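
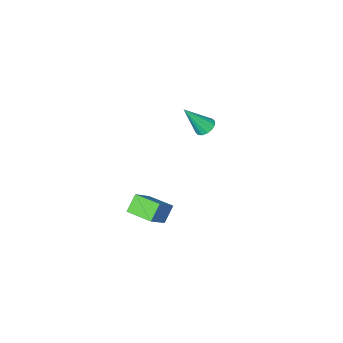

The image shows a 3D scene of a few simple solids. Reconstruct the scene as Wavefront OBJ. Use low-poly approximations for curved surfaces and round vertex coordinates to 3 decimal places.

v 2.667 0.722 -3.511
v 3.951 1.279 -2.225
v 2.074 2.197 -3.557
v 3.357 2.754 -2.272
v 3.443 1.006 -4.408
v 4.726 1.563 -3.123
v 2.849 2.481 -4.455
v 4.133 3.038 -3.169
v -4.163 -3.409 -3.674
v -3.633 -3.635 -4.104
v -3.037 -4.051 -1.946
v -3.549 -3.28 -4.027
v -3.63 -2.96 -3.854
v -3.854 -2.76 -3.634
v -4.161 -2.734 -3.424
v -4.469 -2.888 -3.281
v -4.694 -3.183 -3.243
v -4.778 -3.537 -3.321
v -4.697 -3.858 -3.493
v -4.472 -4.058 -3.713
v -4.166 -4.084 -3.923
v -3.858 -3.929 -4.066
f 2 4 1
f 5 2 1
f 1 4 3
f 3 5 1
f 2 8 4
f 6 2 5
f 6 8 2
f 4 8 3
f 7 5 3
f 3 8 7
f 7 6 5
f 8 6 7
f 10 9 12
f 10 12 11
f 12 9 13
f 12 13 11
f 13 9 14
f 13 14 11
f 14 9 15
f 14 15 11
f 15 9 16
f 15 16 11
f 16 9 17
f 16 17 11
f 17 9 18
f 17 18 11
f 18 9 19
f 18 19 11
f 19 9 20
f 19 20 11
f 20 9 21
f 20 21 11
f 21 9 22
f 21 22 11
f 22 9 10
f 22 10 11



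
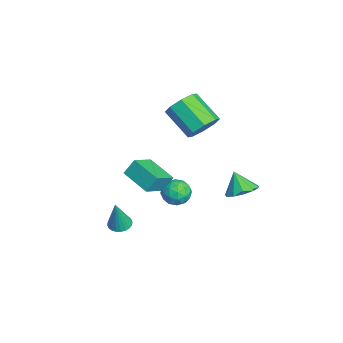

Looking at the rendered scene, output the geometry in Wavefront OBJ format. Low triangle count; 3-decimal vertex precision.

v 2.768 -2.47 -1.584
v 3.202 -2.03 -1.624
v 3.172 -2.71 0.164
v 3.008 -1.899 -1.561
v 2.778 -1.856 -1.502
v 2.546 -1.906 -1.455
v 2.348 -2.041 -1.428
v 2.213 -2.243 -1.424
v 2.163 -2.478 -1.445
v 2.205 -2.713 -1.487
v 2.333 -2.91 -1.544
v 2.527 -3.041 -1.606
v 2.757 -3.085 -1.666
v 2.989 -3.035 -1.713
v 3.187 -2.899 -1.74
v 3.322 -2.698 -1.743
v 3.372 -2.462 -1.723
v 3.33 -2.227 -1.681
v 1.787 -1.372 1.43
v 1.68 -0.835 2.255
v 3.072 -0.397 0.962
v 2.965 0.14 1.787
v 2.695 -2.24 2.113
v 2.588 -1.703 2.938
v 3.98 -1.265 1.645
v 3.873 -0.728 2.47
v -2.435 2.274 1.474
v -1.732 2.217 2.196
v -3.001 1.168 3.349
v -3.705 1.226 2.626
v -2.181 2.842 2.269
v -3.45 1.793 3.422
v -2.78 3.134 1.877
v -4.049 2.085 3.03
v -3.176 2.923 1.248
v -4.445 1.874 2.401
v -3.139 2.332 0.751
v -4.408 1.283 1.904
v -2.69 1.707 0.678
v -3.959 0.658 1.831
v -2.091 1.415 1.07
v -3.36 0.366 2.223
v -1.695 1.626 1.699
v -2.964 0.577 2.852
v -1.234 1.361 -2.518
v -0.541 1.377 -2.023
v -1.219 -0.017 -2.497
v -0.526 -0.001 -2.002
v -1.276 0.259 -1.693
v -1.285 1.11 -1.706
v -0.475 0.25 -2.814
v -0.484 1.101 -2.827
v -0.072 0.69 -2.206
v -0.567 0.695 -1.513
v -1.193 0.665 -3.007
v -1.688 0.67 -2.314
v -0.889 1.49 -2.273
v -0.871 -0.13 -2.247
v -1.312 0.023 -2.066
v -0.905 0.032 -1.775
v -1.326 1.333 -2.086
v -0.919 1.342 -1.795
v -1.351 0.685 -1.601
v -0.841 0.018 -2.725
v -0.434 0.027 -2.434
v -0.855 1.328 -2.745
v -0.448 1.337 -2.454
v -0.409 0.675 -2.919
v -0.206 1.095 -2.089
v -0.197 0.285 -2.077
v -0.167 0.433 -2.554
v -0.172 0.933 -2.562
v -0.497 1.098 -1.682
v -0.488 0.288 -1.669
v -0.929 0.441 -1.488
v -0.934 0.942 -1.495
v -0.221 0.695 -1.789
v -1.272 1.072 -2.851
v -1.263 0.262 -2.838
v -0.826 0.418 -3.025
v -0.831 0.919 -3.032
v -1.563 1.075 -2.443
v -1.554 0.265 -2.431
v -1.588 0.427 -1.958
v -1.593 0.927 -1.966
v -1.539 0.665 -2.731
v 3.121 3.484 0.65
v 3.717 3.973 1.095
v 2.599 3.136 1.73
v 3.282 4.292 0.987
v 2.785 4.302 0.75
v 2.417 3.999 0.475
v 2.318 3.5 0.266
v 2.526 2.994 0.204
v 2.961 2.676 0.312
v 3.458 2.666 0.549
v 3.826 2.968 0.825
v 3.925 3.467 1.033
f 2 1 4
f 2 4 3
f 4 1 5
f 4 5 3
f 5 1 6
f 5 6 3
f 6 1 7
f 6 7 3
f 7 1 8
f 7 8 3
f 8 1 9
f 8 9 3
f 9 1 10
f 9 10 3
f 10 1 11
f 10 11 3
f 11 1 12
f 11 12 3
f 12 1 13
f 12 13 3
f 13 1 14
f 13 14 3
f 14 1 15
f 14 15 3
f 15 1 16
f 15 16 3
f 16 1 17
f 16 17 3
f 17 1 18
f 17 18 3
f 18 1 2
f 18 2 3
f 20 22 19
f 23 20 19
f 19 22 21
f 21 23 19
f 20 26 22
f 24 20 23
f 24 26 20
f 22 26 21
f 25 23 21
f 21 26 25
f 25 24 23
f 26 24 25
f 28 27 31
f 28 31 29
f 29 31 32
f 29 32 30
f 31 27 33
f 31 33 32
f 32 33 34
f 32 34 30
f 33 27 35
f 33 35 34
f 34 35 36
f 34 36 30
f 35 27 37
f 35 37 36
f 36 37 38
f 36 38 30
f 37 27 39
f 37 39 38
f 38 39 40
f 38 40 30
f 39 27 41
f 39 41 40
f 40 41 42
f 40 42 30
f 41 27 43
f 41 43 42
f 42 43 44
f 42 44 30
f 43 27 28
f 43 28 44
f 44 28 29
f 44 29 30
f 45 82 61
f 82 56 85
f 61 85 50
f 82 85 61
f 45 61 57
f 61 50 62
f 57 62 46
f 61 62 57
f 45 57 66
f 57 46 67
f 66 67 52
f 57 67 66
f 45 66 78
f 66 52 81
f 78 81 55
f 66 81 78
f 45 78 82
f 78 55 86
f 82 86 56
f 78 86 82
f 46 62 73
f 62 50 76
f 73 76 54
f 62 76 73
f 50 85 63
f 85 56 84
f 63 84 49
f 85 84 63
f 56 86 83
f 86 55 79
f 83 79 47
f 86 79 83
f 55 81 80
f 81 52 68
f 80 68 51
f 81 68 80
f 52 67 72
f 67 46 69
f 72 69 53
f 67 69 72
f 48 74 60
f 74 54 75
f 60 75 49
f 74 75 60
f 48 60 58
f 60 49 59
f 58 59 47
f 60 59 58
f 48 58 65
f 58 47 64
f 65 64 51
f 58 64 65
f 48 65 70
f 65 51 71
f 70 71 53
f 65 71 70
f 48 70 74
f 70 53 77
f 74 77 54
f 70 77 74
f 49 75 63
f 75 54 76
f 63 76 50
f 75 76 63
f 47 59 83
f 59 49 84
f 83 84 56
f 59 84 83
f 51 64 80
f 64 47 79
f 80 79 55
f 64 79 80
f 53 71 72
f 71 51 68
f 72 68 52
f 71 68 72
f 54 77 73
f 77 53 69
f 73 69 46
f 77 69 73
f 88 87 90
f 88 90 89
f 90 87 91
f 90 91 89
f 91 87 92
f 91 92 89
f 92 87 93
f 92 93 89
f 93 87 94
f 93 94 89
f 94 87 95
f 94 95 89
f 95 87 96
f 95 96 89
f 96 87 97
f 96 97 89
f 97 87 98
f 97 98 89
f 98 87 88
f 98 88 89



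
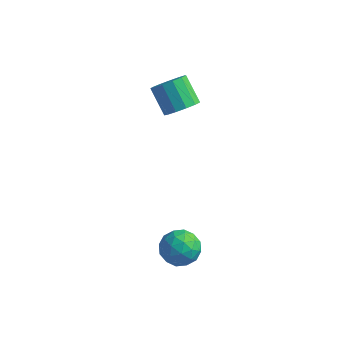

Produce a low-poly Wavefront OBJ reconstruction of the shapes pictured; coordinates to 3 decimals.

v -2.085 2.651 1.368
v -1.791 2.369 1.767
v -2.441 2.688 2.471
v -2.735 2.969 2.072
v -1.663 2.663 1.751
v -2.313 2.982 2.455
v -1.67 2.954 1.614
v -2.319 3.273 2.318
v -1.808 3.148 1.398
v -2.458 3.467 2.103
v -2.034 3.184 1.173
v -2.684 3.503 1.878
v -2.277 3.051 1.01
v -2.926 3.37 1.714
v -2.458 2.79 0.96
v -3.108 3.109 1.665
v -2.521 2.486 1.04
v -3.171 2.805 1.744
v -2.446 2.233 1.224
v -3.096 2.552 1.928
v -2.256 2.114 1.453
v -2.906 2.432 2.158
v -2.012 2.164 1.656
v -2.661 2.483 2.36
v -0.831 -0.039 -1.483
v -0.207 0.026 -1.353
v -0.613 -0.806 -2.147
v 0.011 -0.741 -2.017
v -0.387 -0.973 -1.57
v -0.521 -0.498 -1.16
v -0.299 -0.282 -2.34
v -0.433 0.193 -1.93
v 0.123 -0.124 -1.883
v 0.068 -0.551 -1.407
v -0.888 -0.229 -2.093
v -0.943 -0.656 -1.617
v -0.538 0.061 -1.36
v -0.282 -0.841 -2.14
v -0.516 -0.977 -1.878
v -0.148 -0.939 -1.801
v -0.723 -0.247 -1.246
v -0.356 -0.209 -1.17
v -0.462 -0.796 -1.298
v -0.464 -0.571 -2.33
v -0.097 -0.533 -2.254
v -0.672 0.159 -1.699
v -0.304 0.197 -1.622
v -0.358 0.016 -2.202
v 0.023 0.011 -1.595
v 0.151 -0.44 -1.985
v -0.032 -0.17 -2.175
v -0.111 0.109 -1.933
v -0.009 -0.24 -1.315
v 0.119 -0.691 -1.705
v -0.115 -0.827 -1.443
v -0.194 -0.548 -1.202
v 0.184 -0.328 -1.626
v -0.939 -0.089 -1.795
v -0.811 -0.54 -2.185
v -0.626 -0.232 -2.298
v -0.705 0.047 -2.057
v -0.971 -0.34 -1.515
v -0.843 -0.791 -1.905
v -0.709 -0.889 -1.567
v -0.788 -0.61 -1.325
v -1.004 -0.452 -1.874
f 2 1 5
f 2 5 3
f 3 5 6
f 3 6 4
f 5 1 7
f 5 7 6
f 6 7 8
f 6 8 4
f 7 1 9
f 7 9 8
f 8 9 10
f 8 10 4
f 9 1 11
f 9 11 10
f 10 11 12
f 10 12 4
f 11 1 13
f 11 13 12
f 12 13 14
f 12 14 4
f 13 1 15
f 13 15 14
f 14 15 16
f 14 16 4
f 15 1 17
f 15 17 16
f 16 17 18
f 16 18 4
f 17 1 19
f 17 19 18
f 18 19 20
f 18 20 4
f 19 1 21
f 19 21 20
f 20 21 22
f 20 22 4
f 21 1 23
f 21 23 22
f 22 23 24
f 22 24 4
f 23 1 2
f 23 2 24
f 24 2 3
f 24 3 4
f 25 62 41
f 62 36 65
f 41 65 30
f 62 65 41
f 25 41 37
f 41 30 42
f 37 42 26
f 41 42 37
f 25 37 46
f 37 26 47
f 46 47 32
f 37 47 46
f 25 46 58
f 46 32 61
f 58 61 35
f 46 61 58
f 25 58 62
f 58 35 66
f 62 66 36
f 58 66 62
f 26 42 53
f 42 30 56
f 53 56 34
f 42 56 53
f 30 65 43
f 65 36 64
f 43 64 29
f 65 64 43
f 36 66 63
f 66 35 59
f 63 59 27
f 66 59 63
f 35 61 60
f 61 32 48
f 60 48 31
f 61 48 60
f 32 47 52
f 47 26 49
f 52 49 33
f 47 49 52
f 28 54 40
f 54 34 55
f 40 55 29
f 54 55 40
f 28 40 38
f 40 29 39
f 38 39 27
f 40 39 38
f 28 38 45
f 38 27 44
f 45 44 31
f 38 44 45
f 28 45 50
f 45 31 51
f 50 51 33
f 45 51 50
f 28 50 54
f 50 33 57
f 54 57 34
f 50 57 54
f 29 55 43
f 55 34 56
f 43 56 30
f 55 56 43
f 27 39 63
f 39 29 64
f 63 64 36
f 39 64 63
f 31 44 60
f 44 27 59
f 60 59 35
f 44 59 60
f 33 51 52
f 51 31 48
f 52 48 32
f 51 48 52
f 34 57 53
f 57 33 49
f 53 49 26
f 57 49 53



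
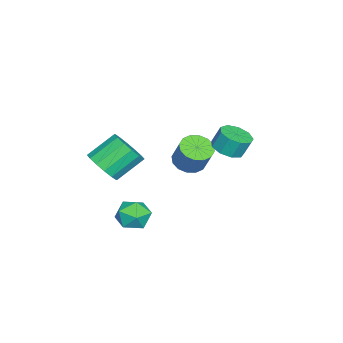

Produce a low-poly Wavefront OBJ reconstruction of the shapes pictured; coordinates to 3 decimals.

v 2.641 1.549 2.598
v 3.143 0.937 2.906
v 3.041 1.338 3.871
v 2.539 1.951 3.562
v 3.463 1.396 2.749
v 3.361 1.797 3.713
v 3.399 1.927 2.521
v 3.296 2.328 3.485
v 2.979 2.281 2.329
v 2.877 2.683 3.294
v 2.402 2.293 2.263
v 2.3 2.695 3.228
v 1.936 1.957 2.353
v 1.834 2.358 3.318
v 1.8 1.43 2.558
v 1.698 1.831 3.523
v 2.058 0.959 2.782
v 1.956 1.36 3.746
v 2.588 0.764 2.919
v 2.486 1.166 3.884
v -0.455 -1.15 -0.599
v 0.136 -1.814 -0.565
v 0.666 -1.275 0.754
v 0.075 -0.61 0.719
v 0.352 -1.475 -0.79
v 0.881 -0.936 0.529
v 0.351 -1.048 -0.964
v 0.88 -0.509 0.355
v 0.134 -0.649 -1.041
v 0.664 -0.11 0.278
v -0.24 -0.384 -0.999
v 0.289 0.156 0.32
v -0.672 -0.324 -0.85
v -0.143 0.216 0.469
v -1.046 -0.485 -0.634
v -0.516 0.054 0.685
v -1.261 -0.824 -0.409
v -0.732 -0.285 0.91
v -1.26 -1.251 -0.235
v -0.731 -0.712 1.084
v -1.044 -1.65 -0.158
v -0.514 -1.111 1.161
v -0.669 -1.916 -0.2
v -0.14 -1.376 1.119
v -0.237 -1.976 -0.349
v 0.292 -1.436 0.97
v 2.368 -2.211 -2.779
v 2.889 -2.474 -3.589
v 2.031 -3.766 -2.491
v 2.552 -4.029 -3.301
v 3.025 -3.662 -2.501
v 3.233 -2.701 -2.679
v 1.687 -3.539 -3.401
v 1.895 -2.578 -3.579
v 2.468 -3.295 -3.974
v 3.295 -3.371 -3.418
v 1.625 -2.869 -2.662
v 2.452 -2.945 -2.106
v 2.892 -4.497 0.371
v 3.66 -3.782 0.318
v 2.736 -2.709 1.397
v 1.968 -3.423 1.449
v 3.325 -3.659 -0.092
v 2.401 -2.586 0.987
v 2.874 -3.76 -0.377
v 1.95 -2.687 0.701
v 2.428 -4.058 -0.463
v 1.504 -2.985 0.616
v 2.106 -4.474 -0.325
v 1.182 -3.401 0.753
v 1.995 -4.896 -0.001
v 1.071 -3.823 1.078
v 2.124 -5.211 0.423
v 1.2 -4.138 1.502
v 2.459 -5.334 0.833
v 1.535 -4.261 1.912
v 2.91 -5.233 1.119
v 1.986 -4.16 2.197
v 3.356 -4.935 1.204
v 2.432 -3.862 2.283
v 3.678 -4.519 1.067
v 2.754 -3.446 2.145
v 3.789 -4.097 0.742
v 2.865 -3.024 1.821
f 2 1 5
f 2 5 3
f 3 5 6
f 3 6 4
f 5 1 7
f 5 7 6
f 6 7 8
f 6 8 4
f 7 1 9
f 7 9 8
f 8 9 10
f 8 10 4
f 9 1 11
f 9 11 10
f 10 11 12
f 10 12 4
f 11 1 13
f 11 13 12
f 12 13 14
f 12 14 4
f 13 1 15
f 13 15 14
f 14 15 16
f 14 16 4
f 15 1 17
f 15 17 16
f 16 17 18
f 16 18 4
f 17 1 19
f 17 19 18
f 18 19 20
f 18 20 4
f 19 1 2
f 19 2 20
f 20 2 3
f 20 3 4
f 22 21 25
f 22 25 23
f 23 25 26
f 23 26 24
f 25 21 27
f 25 27 26
f 26 27 28
f 26 28 24
f 27 21 29
f 27 29 28
f 28 29 30
f 28 30 24
f 29 21 31
f 29 31 30
f 30 31 32
f 30 32 24
f 31 21 33
f 31 33 32
f 32 33 34
f 32 34 24
f 33 21 35
f 33 35 34
f 34 35 36
f 34 36 24
f 35 21 37
f 35 37 36
f 36 37 38
f 36 38 24
f 37 21 39
f 37 39 38
f 38 39 40
f 38 40 24
f 39 21 41
f 39 41 40
f 40 41 42
f 40 42 24
f 41 21 43
f 41 43 42
f 42 43 44
f 42 44 24
f 43 21 45
f 43 45 44
f 44 45 46
f 44 46 24
f 45 21 22
f 45 22 46
f 46 22 23
f 46 23 24
f 47 58 52
f 47 52 48
f 47 48 54
f 47 54 57
f 47 57 58
f 48 52 56
f 52 58 51
f 58 57 49
f 57 54 53
f 54 48 55
f 50 56 51
f 50 51 49
f 50 49 53
f 50 53 55
f 50 55 56
f 51 56 52
f 49 51 58
f 53 49 57
f 55 53 54
f 56 55 48
f 60 59 63
f 60 63 61
f 61 63 64
f 61 64 62
f 63 59 65
f 63 65 64
f 64 65 66
f 64 66 62
f 65 59 67
f 65 67 66
f 66 67 68
f 66 68 62
f 67 59 69
f 67 69 68
f 68 69 70
f 68 70 62
f 69 59 71
f 69 71 70
f 70 71 72
f 70 72 62
f 71 59 73
f 71 73 72
f 72 73 74
f 72 74 62
f 73 59 75
f 73 75 74
f 74 75 76
f 74 76 62
f 75 59 77
f 75 77 76
f 76 77 78
f 76 78 62
f 77 59 79
f 77 79 78
f 78 79 80
f 78 80 62
f 79 59 81
f 79 81 80
f 80 81 82
f 80 82 62
f 81 59 83
f 81 83 82
f 82 83 84
f 82 84 62
f 83 59 60
f 83 60 84
f 84 60 61
f 84 61 62



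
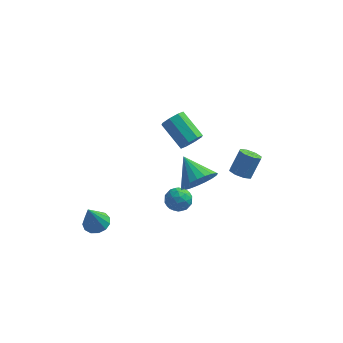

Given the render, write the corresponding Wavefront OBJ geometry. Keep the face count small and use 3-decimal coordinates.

v 1.651 -1.56 0.794
v 1.999 -1.983 1.725
v 0.649 -0.42 1.686
v 2.301 -1.659 1.651
v 2.491 -1.318 1.429
v 2.535 -1.019 1.097
v 2.427 -0.813 0.712
v 2.185 -0.736 0.342
v 1.85 -0.802 0.05
v 1.481 -0.999 -0.113
v 1.141 -1.293 -0.12
v 0.89 -1.632 0.032
v 0.77 -1.96 0.315
v 0.802 -2.218 0.681
v 0.981 -2.362 1.067
v 1.277 -2.368 1.405
v 1.636 -2.233 1.638
v -3.466 -3.165 -1.921
v -3.104 -2.564 -1.657
v -3.774 -3.675 -0.339
v -3.509 -2.45 -1.699
v -3.9 -2.564 -1.812
v -4.153 -2.868 -1.959
v -4.188 -3.267 -2.094
v -3.994 -3.633 -2.175
v -3.632 -3.851 -2.174
v -3.217 -3.852 -2.093
v -2.881 -3.634 -1.958
v -2.731 -3.268 -1.81
v -2.814 -2.869 -1.698
v 0.522 3.385 -0.645
v 1.076 3.653 -0.234
v -0.148 4.663 0.756
v -0.702 4.395 0.345
v 0.97 3.972 -0.69
v -0.254 4.982 0.3
v 0.602 3.947 -1.119
v -0.622 4.957 -0.13
v 0.187 3.593 -1.271
v -1.037 4.603 -0.282
v -0.032 3.117 -1.056
v -1.256 4.127 -0.066
v 0.074 2.798 -0.6
v -1.15 3.808 0.39
v 0.442 2.823 -0.17
v -0.782 3.833 0.819
v 0.857 3.177 -0.018
v -0.367 4.187 0.971
v 0.107 -2.365 -0.777
v 0.507 -1.727 -0.973
v 0.793 -2.473 0.273
v 1.193 -1.835 0.077
v 0.445 -1.777 0.284
v 0.021 -1.711 -0.366
v 1.279 -2.489 -0.334
v 0.855 -2.423 -0.984
v 1.231 -1.804 -0.699
v 0.716 -1.364 -0.317
v 0.584 -2.836 -0.383
v 0.069 -2.396 -0.001
v 0.247 -2.037 -0.967
v 1.053 -2.163 0.267
v 0.613 -2.13 0.388
v 0.848 -1.754 0.274
v -0.039 -2.027 -0.61
v 0.196 -1.652 -0.725
v 0.16 -1.681 0.013
v 1.104 -2.548 0.025
v 1.339 -2.173 -0.09
v 0.452 -2.446 -0.974
v 0.687 -2.07 -1.088
v 1.14 -2.519 -0.713
v 0.908 -1.707 -0.921
v 1.311 -1.77 -0.304
v 1.361 -2.155 -0.546
v 1.112 -2.116 -0.928
v 0.605 -1.448 -0.697
v 1.008 -1.511 -0.08
v 0.568 -1.478 0.042
v 0.319 -1.438 -0.34
v 1.03 -1.493 -0.536
v 0.292 -2.689 -0.62
v 0.695 -2.752 -0.003
v 0.981 -2.762 -0.36
v 0.732 -2.722 -0.742
v -0.011 -2.43 -0.396
v 0.392 -2.493 0.221
v 0.188 -2.084 0.228
v -0.061 -2.045 -0.154
v 0.27 -2.707 -0.164
v 3.356 2.001 -1.698
v 3.951 1.698 -1.755
v 4.399 2.355 -0.579
v 3.804 2.659 -0.522
v 3.936 2.148 -2.001
v 4.384 2.805 -0.824
v 3.581 2.512 -2.069
v 4.029 3.169 -0.893
v 3.095 2.577 -1.92
v 3.543 3.234 -0.744
v 2.761 2.305 -1.641
v 3.209 2.962 -0.465
v 2.776 1.855 -1.396
v 3.224 2.512 -0.219
v 3.131 1.491 -1.327
v 3.579 2.148 -0.151
v 3.617 1.426 -1.476
v 4.065 2.083 -0.3
f 2 1 4
f 2 4 3
f 4 1 5
f 4 5 3
f 5 1 6
f 5 6 3
f 6 1 7
f 6 7 3
f 7 1 8
f 7 8 3
f 8 1 9
f 8 9 3
f 9 1 10
f 9 10 3
f 10 1 11
f 10 11 3
f 11 1 12
f 11 12 3
f 12 1 13
f 12 13 3
f 13 1 14
f 13 14 3
f 14 1 15
f 14 15 3
f 15 1 16
f 15 16 3
f 16 1 17
f 16 17 3
f 17 1 2
f 17 2 3
f 19 18 21
f 19 21 20
f 21 18 22
f 21 22 20
f 22 18 23
f 22 23 20
f 23 18 24
f 23 24 20
f 24 18 25
f 24 25 20
f 25 18 26
f 25 26 20
f 26 18 27
f 26 27 20
f 27 18 28
f 27 28 20
f 28 18 29
f 28 29 20
f 29 18 30
f 29 30 20
f 30 18 19
f 30 19 20
f 32 31 35
f 32 35 33
f 33 35 36
f 33 36 34
f 35 31 37
f 35 37 36
f 36 37 38
f 36 38 34
f 37 31 39
f 37 39 38
f 38 39 40
f 38 40 34
f 39 31 41
f 39 41 40
f 40 41 42
f 40 42 34
f 41 31 43
f 41 43 42
f 42 43 44
f 42 44 34
f 43 31 45
f 43 45 44
f 44 45 46
f 44 46 34
f 45 31 47
f 45 47 46
f 46 47 48
f 46 48 34
f 47 31 32
f 47 32 48
f 48 32 33
f 48 33 34
f 49 86 65
f 86 60 89
f 65 89 54
f 86 89 65
f 49 65 61
f 65 54 66
f 61 66 50
f 65 66 61
f 49 61 70
f 61 50 71
f 70 71 56
f 61 71 70
f 49 70 82
f 70 56 85
f 82 85 59
f 70 85 82
f 49 82 86
f 82 59 90
f 86 90 60
f 82 90 86
f 50 66 77
f 66 54 80
f 77 80 58
f 66 80 77
f 54 89 67
f 89 60 88
f 67 88 53
f 89 88 67
f 60 90 87
f 90 59 83
f 87 83 51
f 90 83 87
f 59 85 84
f 85 56 72
f 84 72 55
f 85 72 84
f 56 71 76
f 71 50 73
f 76 73 57
f 71 73 76
f 52 78 64
f 78 58 79
f 64 79 53
f 78 79 64
f 52 64 62
f 64 53 63
f 62 63 51
f 64 63 62
f 52 62 69
f 62 51 68
f 69 68 55
f 62 68 69
f 52 69 74
f 69 55 75
f 74 75 57
f 69 75 74
f 52 74 78
f 74 57 81
f 78 81 58
f 74 81 78
f 53 79 67
f 79 58 80
f 67 80 54
f 79 80 67
f 51 63 87
f 63 53 88
f 87 88 60
f 63 88 87
f 55 68 84
f 68 51 83
f 84 83 59
f 68 83 84
f 57 75 76
f 75 55 72
f 76 72 56
f 75 72 76
f 58 81 77
f 81 57 73
f 77 73 50
f 81 73 77
f 92 91 95
f 92 95 93
f 93 95 96
f 93 96 94
f 95 91 97
f 95 97 96
f 96 97 98
f 96 98 94
f 97 91 99
f 97 99 98
f 98 99 100
f 98 100 94
f 99 91 101
f 99 101 100
f 100 101 102
f 100 102 94
f 101 91 103
f 101 103 102
f 102 103 104
f 102 104 94
f 103 91 105
f 103 105 104
f 104 105 106
f 104 106 94
f 105 91 107
f 105 107 106
f 106 107 108
f 106 108 94
f 107 91 92
f 107 92 108
f 108 92 93
f 108 93 94



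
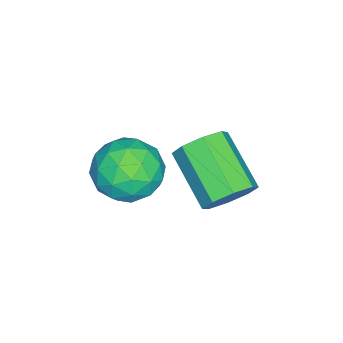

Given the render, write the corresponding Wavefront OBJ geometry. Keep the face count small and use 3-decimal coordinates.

v 0.017 -1.765 -1.15
v 1.144 -1.827 -1.553
v -0.584 -2.813 -2.667
v 0.543 -2.875 -3.07
v 0.232 -3.458 -2.07
v 0.603 -2.81 -1.133
v -0.043 -1.83 -3.087
v 0.328 -1.182 -2.15
v 1.107 -1.867 -2.751
v 1.277 -2.873 -2.122
v -0.717 -1.767 -2.098
v -0.547 -2.773 -1.469
v 0.633 -1.703 -1.218
v -0.073 -2.937 -3.002
v -0.256 -3.279 -2.414
v 0.406 -3.316 -2.651
v 0.315 -2.282 -0.971
v 0.977 -2.318 -1.208
v 0.441 -3.277 -1.512
v -0.417 -2.322 -3.012
v 0.245 -2.358 -3.249
v 0.154 -1.324 -1.569
v 0.816 -1.361 -1.806
v 0.119 -1.363 -2.708
v 1.274 -1.764 -2.159
v 0.921 -2.38 -3.051
v 0.577 -1.766 -3.061
v 0.795 -1.385 -2.51
v 1.373 -2.355 -1.79
v 1.021 -2.972 -2.681
v 0.837 -3.314 -2.093
v 1.055 -2.933 -1.542
v 1.352 -2.379 -2.493
v -0.461 -1.668 -1.539
v -0.813 -2.285 -2.43
v -0.495 -1.707 -2.678
v -0.277 -1.326 -2.127
v -0.361 -2.26 -1.169
v -0.714 -2.876 -2.061
v -0.235 -3.255 -1.71
v -0.017 -2.874 -1.159
v -0.792 -2.261 -1.727
v 0.08 0.852 -2.501
v 0.716 0.204 -2.651
v -0.465 -1.2 -1.589
v -1.1 -0.552 -1.439
v 0.83 0.56 -2.055
v -0.351 -0.844 -0.992
v 0.504 1.087 -1.719
v -0.676 -0.317 -0.657
v -0.069 1.476 -1.842
v -1.25 0.072 -0.78
v -0.555 1.5 -2.351
v -1.736 0.096 -1.289
v -0.669 1.144 -2.948
v -1.85 -0.26 -1.885
v -0.344 0.617 -3.283
v -1.524 -0.787 -2.221
v 0.23 0.228 -3.16
v -0.951 -1.176 -2.098
f 1 38 17
f 38 12 41
f 17 41 6
f 38 41 17
f 1 17 13
f 17 6 18
f 13 18 2
f 17 18 13
f 1 13 22
f 13 2 23
f 22 23 8
f 13 23 22
f 1 22 34
f 22 8 37
f 34 37 11
f 22 37 34
f 1 34 38
f 34 11 42
f 38 42 12
f 34 42 38
f 2 18 29
f 18 6 32
f 29 32 10
f 18 32 29
f 6 41 19
f 41 12 40
f 19 40 5
f 41 40 19
f 12 42 39
f 42 11 35
f 39 35 3
f 42 35 39
f 11 37 36
f 37 8 24
f 36 24 7
f 37 24 36
f 8 23 28
f 23 2 25
f 28 25 9
f 23 25 28
f 4 30 16
f 30 10 31
f 16 31 5
f 30 31 16
f 4 16 14
f 16 5 15
f 14 15 3
f 16 15 14
f 4 14 21
f 14 3 20
f 21 20 7
f 14 20 21
f 4 21 26
f 21 7 27
f 26 27 9
f 21 27 26
f 4 26 30
f 26 9 33
f 30 33 10
f 26 33 30
f 5 31 19
f 31 10 32
f 19 32 6
f 31 32 19
f 3 15 39
f 15 5 40
f 39 40 12
f 15 40 39
f 7 20 36
f 20 3 35
f 36 35 11
f 20 35 36
f 9 27 28
f 27 7 24
f 28 24 8
f 27 24 28
f 10 33 29
f 33 9 25
f 29 25 2
f 33 25 29
f 44 43 47
f 44 47 45
f 45 47 48
f 45 48 46
f 47 43 49
f 47 49 48
f 48 49 50
f 48 50 46
f 49 43 51
f 49 51 50
f 50 51 52
f 50 52 46
f 51 43 53
f 51 53 52
f 52 53 54
f 52 54 46
f 53 43 55
f 53 55 54
f 54 55 56
f 54 56 46
f 55 43 57
f 55 57 56
f 56 57 58
f 56 58 46
f 57 43 59
f 57 59 58
f 58 59 60
f 58 60 46
f 59 43 44
f 59 44 60
f 60 44 45
f 60 45 46



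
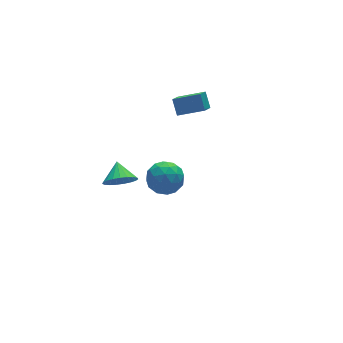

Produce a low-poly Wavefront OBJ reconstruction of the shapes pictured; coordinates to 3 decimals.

v 3.427 2.734 1.342
v 2.769 2.147 1.93
v 3.513 3.446 2.149
v 2.854 2.86 2.737
v 4.706 1.9 1.943
v 4.047 1.314 2.531
v 4.791 2.613 2.75
v 4.133 2.026 3.338
v -2.061 -3.828 3.482
v -1.508 -2.921 3.489
v -0.672 -4.679 4.031
v -0.119 -3.772 4.038
v -0.898 -3.925 4.744
v -1.756 -3.399 4.405
v -0.424 -4.201 3.115
v -1.282 -3.675 2.776
v -0.496 -3.152 3.263
v -0.789 -2.981 4.269
v -1.391 -4.619 3.251
v -1.684 -4.448 4.257
v -1.906 -3.3 3.438
v -0.274 -4.3 4.082
v -0.732 -4.39 4.497
v -0.407 -3.857 4.502
v -2.052 -3.58 3.975
v -1.727 -3.048 3.98
v -1.369 -3.638 4.717
v -0.453 -4.552 3.54
v -0.128 -4.02 3.545
v -1.773 -3.743 3.018
v -1.448 -3.21 3.023
v -0.811 -3.962 2.803
v -0.986 -2.902 3.309
v -0.17 -3.403 3.631
v -0.349 -3.655 3.089
v -0.854 -3.346 2.89
v -1.159 -2.802 3.9
v -0.343 -3.303 4.223
v -0.8 -3.392 4.638
v -1.305 -3.083 4.438
v -0.564 -2.938 3.767
v -1.837 -4.297 3.297
v -1.021 -4.798 3.62
v -0.875 -4.517 3.082
v -1.38 -4.208 2.882
v -2.01 -4.197 3.889
v -1.194 -4.698 4.211
v -1.326 -4.254 4.63
v -1.831 -3.945 4.431
v -1.616 -4.662 3.753
v -0.39 2.967 -3.435
v 0.587 2.678 -3.463
v -0.05 4.053 -2.765
v 0.554 2.908 -3.818
v 0.356 3.148 -4.106
v 0.03 3.357 -4.279
v -0.369 3.498 -4.306
v -0.771 3.548 -4.182
v -1.108 3.498 -3.929
v -1.321 3.355 -3.591
v -1.372 3.146 -3.226
v -1.254 2.906 -2.897
v -0.987 2.676 -2.661
v -0.616 2.497 -2.559
v -0.206 2.399 -2.608
v 0.172 2.4 -2.801
v 0.452 2.498 -3.103
f 2 4 1
f 5 2 1
f 1 4 3
f 3 5 1
f 2 8 4
f 6 2 5
f 6 8 2
f 4 8 3
f 7 5 3
f 3 8 7
f 7 6 5
f 8 6 7
f 9 46 25
f 46 20 49
f 25 49 14
f 46 49 25
f 9 25 21
f 25 14 26
f 21 26 10
f 25 26 21
f 9 21 30
f 21 10 31
f 30 31 16
f 21 31 30
f 9 30 42
f 30 16 45
f 42 45 19
f 30 45 42
f 9 42 46
f 42 19 50
f 46 50 20
f 42 50 46
f 10 26 37
f 26 14 40
f 37 40 18
f 26 40 37
f 14 49 27
f 49 20 48
f 27 48 13
f 49 48 27
f 20 50 47
f 50 19 43
f 47 43 11
f 50 43 47
f 19 45 44
f 45 16 32
f 44 32 15
f 45 32 44
f 16 31 36
f 31 10 33
f 36 33 17
f 31 33 36
f 12 38 24
f 38 18 39
f 24 39 13
f 38 39 24
f 12 24 22
f 24 13 23
f 22 23 11
f 24 23 22
f 12 22 29
f 22 11 28
f 29 28 15
f 22 28 29
f 12 29 34
f 29 15 35
f 34 35 17
f 29 35 34
f 12 34 38
f 34 17 41
f 38 41 18
f 34 41 38
f 13 39 27
f 39 18 40
f 27 40 14
f 39 40 27
f 11 23 47
f 23 13 48
f 47 48 20
f 23 48 47
f 15 28 44
f 28 11 43
f 44 43 19
f 28 43 44
f 17 35 36
f 35 15 32
f 36 32 16
f 35 32 36
f 18 41 37
f 41 17 33
f 37 33 10
f 41 33 37
f 52 51 54
f 52 54 53
f 54 51 55
f 54 55 53
f 55 51 56
f 55 56 53
f 56 51 57
f 56 57 53
f 57 51 58
f 57 58 53
f 58 51 59
f 58 59 53
f 59 51 60
f 59 60 53
f 60 51 61
f 60 61 53
f 61 51 62
f 61 62 53
f 62 51 63
f 62 63 53
f 63 51 64
f 63 64 53
f 64 51 65
f 64 65 53
f 65 51 66
f 65 66 53
f 66 51 67
f 66 67 53
f 67 51 52
f 67 52 53



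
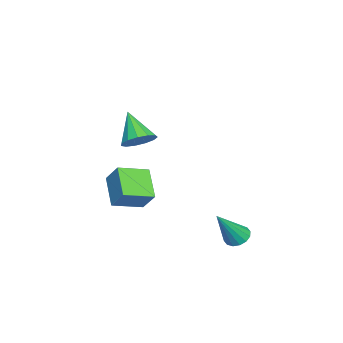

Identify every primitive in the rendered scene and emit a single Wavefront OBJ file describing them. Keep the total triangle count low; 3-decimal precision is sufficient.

v 1.125 -1.785 -2.908
v -0.082 -2.357 -1.939
v 0.268 -0.643 -3.299
v -0.938 -1.215 -2.33
v 1.558 -1.145 -1.99
v 0.352 -1.717 -1.021
v 0.702 -0.003 -2.381
v -0.505 -0.575 -1.412
v 2.749 3.944 -3.138
v 3.101 3.609 -3.49
v 3.691 3.296 -1.582
v 3.248 3.882 -3.465
v 3.261 4.171 -3.353
v 3.137 4.4 -3.183
v 2.909 4.506 -3
v 2.638 4.461 -2.855
v 2.397 4.278 -2.785
v 2.25 4.006 -2.81
v 2.237 3.717 -2.922
v 2.361 3.488 -3.092
v 2.589 3.382 -3.275
v 2.86 3.426 -3.42
v 3.099 -0.021 1.981
v 3.603 -0.603 1.994
v 2.261 -0.719 3.179
v 3.753 -0.306 2.273
v 3.695 0.082 2.459
v 3.448 0.437 2.493
v 3.091 0.647 2.365
v 2.736 0.645 2.115
v 2.497 0.431 1.823
v 2.449 0.074 1.581
v 2.607 -0.313 1.466
v 2.922 -0.608 1.515
v 3.293 -0.716 1.712
f 2 4 1
f 5 2 1
f 1 4 3
f 3 5 1
f 2 8 4
f 6 2 5
f 6 8 2
f 4 8 3
f 7 5 3
f 3 8 7
f 7 6 5
f 8 6 7
f 10 9 12
f 10 12 11
f 12 9 13
f 12 13 11
f 13 9 14
f 13 14 11
f 14 9 15
f 14 15 11
f 15 9 16
f 15 16 11
f 16 9 17
f 16 17 11
f 17 9 18
f 17 18 11
f 18 9 19
f 18 19 11
f 19 9 20
f 19 20 11
f 20 9 21
f 20 21 11
f 21 9 22
f 21 22 11
f 22 9 10
f 22 10 11
f 24 23 26
f 24 26 25
f 26 23 27
f 26 27 25
f 27 23 28
f 27 28 25
f 28 23 29
f 28 29 25
f 29 23 30
f 29 30 25
f 30 23 31
f 30 31 25
f 31 23 32
f 31 32 25
f 32 23 33
f 32 33 25
f 33 23 34
f 33 34 25
f 34 23 35
f 34 35 25
f 35 23 24
f 35 24 25



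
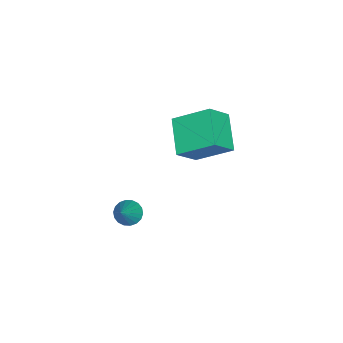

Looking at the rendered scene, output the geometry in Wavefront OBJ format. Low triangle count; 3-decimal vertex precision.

v -3.39 -0.782 2.354
v -2.636 -1.27 3.208
v -3.516 0.614 3.262
v -2.762 0.126 4.117
v -2.118 -0.166 1.583
v -1.364 -0.654 2.438
v -2.244 1.23 2.492
v -1.49 0.742 3.346
v 1.407 -1.485 1.398
v 1.744 -1.277 1.045
v 2.413 -1.375 2.422
v 1.635 -1.087 1.132
v 1.48 -0.975 1.271
v 1.312 -0.965 1.436
v 1.162 -1.057 1.593
v 1.061 -1.234 1.711
v 1.028 -1.461 1.767
v 1.07 -1.693 1.75
v 1.18 -1.883 1.663
v 1.334 -1.994 1.524
v 1.502 -2.005 1.36
v 1.652 -1.912 1.203
v 1.754 -1.735 1.084
v 1.786 -1.508 1.028
f 2 4 1
f 5 2 1
f 1 4 3
f 3 5 1
f 2 8 4
f 6 2 5
f 6 8 2
f 4 8 3
f 7 5 3
f 3 8 7
f 7 6 5
f 8 6 7
f 10 9 12
f 10 12 11
f 12 9 13
f 12 13 11
f 13 9 14
f 13 14 11
f 14 9 15
f 14 15 11
f 15 9 16
f 15 16 11
f 16 9 17
f 16 17 11
f 17 9 18
f 17 18 11
f 18 9 19
f 18 19 11
f 19 9 20
f 19 20 11
f 20 9 21
f 20 21 11
f 21 9 22
f 21 22 11
f 22 9 23
f 22 23 11
f 23 9 24
f 23 24 11
f 24 9 10
f 24 10 11



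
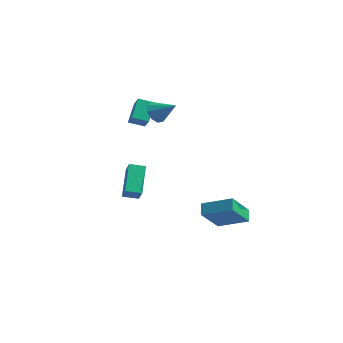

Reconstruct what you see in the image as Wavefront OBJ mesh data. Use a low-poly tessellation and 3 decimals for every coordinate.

v 0.519 -1.778 -3.201
v 0.119 -1.322 -2.635
v 0.387 -0.303 -4.485
v -0.014 0.154 -3.919
v 2.074 -1.134 -2.621
v 1.673 -0.677 -2.055
v 1.941 0.342 -3.905
v 1.541 0.798 -3.339
v -2.304 -2.117 3.453
v -1.916 -2.378 2.88
v -1.156 -1.843 4.107
v -2.001 -1.882 2.821
v -2.228 -1.497 3.058
v -2.491 -1.402 3.48
v -2.666 -1.642 3.89
v -2.673 -2.104 4.095
v -2.507 -2.573 4
v -2.246 -2.829 3.65
v -2.013 -2.751 3.207
v -3.926 -2.48 2.485
v -4.297 -1.608 3.529
v -3.297 -1.871 2.2
v -3.668 -1 3.245
v -3.252 -2.9 3.075
v -3.623 -2.029 4.12
v -2.623 -2.292 2.791
v -2.994 -1.42 3.835
v -2.736 -4.209 -2.043
v -3.544 -3.059 -0.648
v -2.146 -3.581 -2.219
v -2.954 -2.431 -0.824
v -2.166 -4.569 -1.416
v -2.974 -3.419 -0.021
v -1.576 -3.941 -1.592
v -2.384 -2.791 -0.197
f 2 4 1
f 5 2 1
f 1 4 3
f 3 5 1
f 2 8 4
f 6 2 5
f 6 8 2
f 4 8 3
f 7 5 3
f 3 8 7
f 7 6 5
f 8 6 7
f 10 9 12
f 10 12 11
f 12 9 13
f 12 13 11
f 13 9 14
f 13 14 11
f 14 9 15
f 14 15 11
f 15 9 16
f 15 16 11
f 16 9 17
f 16 17 11
f 17 9 18
f 17 18 11
f 18 9 19
f 18 19 11
f 19 9 10
f 19 10 11
f 21 23 20
f 24 21 20
f 20 23 22
f 22 24 20
f 21 27 23
f 25 21 24
f 25 27 21
f 23 27 22
f 26 24 22
f 22 27 26
f 26 25 24
f 27 25 26
f 29 31 28
f 32 29 28
f 28 31 30
f 30 32 28
f 29 35 31
f 33 29 32
f 33 35 29
f 31 35 30
f 34 32 30
f 30 35 34
f 34 33 32
f 35 33 34



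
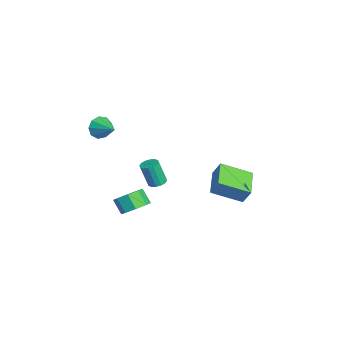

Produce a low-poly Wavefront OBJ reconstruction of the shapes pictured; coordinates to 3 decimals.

v -1.183 3.045 -1.522
v -0.82 3.462 -0.479
v -0.872 5 -2.411
v -0.51 5.417 -1.368
v 0.69 2.543 -1.972
v 1.052 2.96 -0.929
v 1 4.498 -2.861
v 1.363 4.915 -1.818
v 2.6 -0.989 0.698
v 3.018 -1.398 0.619
v 2.859 -1.859 2.164
v 2.44 -1.451 2.242
v 3.168 -1.147 0.709
v 3.009 -1.609 2.254
v 3.165 -0.855 0.796
v 3.006 -1.316 2.341
v 3.011 -0.598 0.857
v 2.852 -1.059 2.402
v 2.747 -0.446 0.875
v 2.588 -0.908 2.42
v 2.443 -0.44 0.846
v 2.284 -0.901 2.39
v 2.181 -0.581 0.776
v 2.022 -1.042 2.321
v 2.031 -0.831 0.686
v 1.872 -1.293 2.231
v 2.034 -1.124 0.599
v 1.875 -1.585 2.144
v 2.188 -1.381 0.538
v 2.029 -1.842 2.083
v 2.452 -1.532 0.52
v 2.293 -1.994 2.065
v 2.756 -1.539 0.55
v 2.597 -2 2.094
v -1.024 -3.821 3.447
v -0.62 -4.038 2.743
v 0.224 -3.139 3.953
v -0.872 -3.526 2.675
v -1.195 -3.152 2.968
v -1.438 -3.091 3.485
v -1.488 -3.371 3.984
v -1.32 -3.862 4.232
v -1.014 -4.333 4.112
v -0.713 -4.565 3.681
v -0.558 -4.448 3.141
v 1.844 -2.16 -2.029
v 2.629 -2.278 -1.488
v 1.98 -2.659 -0.631
v 1.196 -2.54 -1.171
v 2.334 -1.609 -1.414
v 1.686 -1.99 -0.556
v 1.753 -1.263 -1.699
v 1.105 -1.643 -0.842
v 1.225 -1.442 -2.178
v 0.577 -1.822 -1.321
v 1.06 -2.041 -2.569
v 0.411 -2.422 -1.712
v 1.354 -2.71 -2.644
v 0.706 -3.091 -1.786
v 1.935 -3.057 -2.358
v 1.287 -3.437 -1.501
v 2.463 -2.878 -1.879
v 1.815 -3.258 -1.022
f 2 4 1
f 5 2 1
f 1 4 3
f 3 5 1
f 2 8 4
f 6 2 5
f 6 8 2
f 4 8 3
f 7 5 3
f 3 8 7
f 7 6 5
f 8 6 7
f 10 9 13
f 10 13 11
f 11 13 14
f 11 14 12
f 13 9 15
f 13 15 14
f 14 15 16
f 14 16 12
f 15 9 17
f 15 17 16
f 16 17 18
f 16 18 12
f 17 9 19
f 17 19 18
f 18 19 20
f 18 20 12
f 19 9 21
f 19 21 20
f 20 21 22
f 20 22 12
f 21 9 23
f 21 23 22
f 22 23 24
f 22 24 12
f 23 9 25
f 23 25 24
f 24 25 26
f 24 26 12
f 25 9 27
f 25 27 26
f 26 27 28
f 26 28 12
f 27 9 29
f 27 29 28
f 28 29 30
f 28 30 12
f 29 9 31
f 29 31 30
f 30 31 32
f 30 32 12
f 31 9 33
f 31 33 32
f 32 33 34
f 32 34 12
f 33 9 10
f 33 10 34
f 34 10 11
f 34 11 12
f 36 35 38
f 36 38 37
f 38 35 39
f 38 39 37
f 39 35 40
f 39 40 37
f 40 35 41
f 40 41 37
f 41 35 42
f 41 42 37
f 42 35 43
f 42 43 37
f 43 35 44
f 43 44 37
f 44 35 45
f 44 45 37
f 45 35 36
f 45 36 37
f 47 46 50
f 47 50 48
f 48 50 51
f 48 51 49
f 50 46 52
f 50 52 51
f 51 52 53
f 51 53 49
f 52 46 54
f 52 54 53
f 53 54 55
f 53 55 49
f 54 46 56
f 54 56 55
f 55 56 57
f 55 57 49
f 56 46 58
f 56 58 57
f 57 58 59
f 57 59 49
f 58 46 60
f 58 60 59
f 59 60 61
f 59 61 49
f 60 46 62
f 60 62 61
f 61 62 63
f 61 63 49
f 62 46 47
f 62 47 63
f 63 47 48
f 63 48 49



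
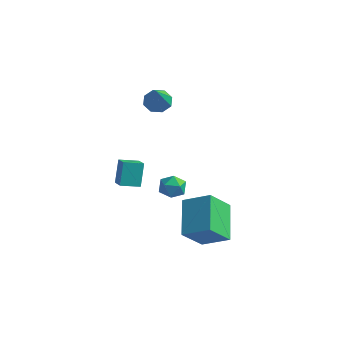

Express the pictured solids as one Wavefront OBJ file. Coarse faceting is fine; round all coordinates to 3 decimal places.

v -3.316 -1.083 -3.701
v -3.563 -0.462 -2.426
v -4.063 -0.526 -4.117
v -4.309 0.095 -2.841
v -2.611 -0.315 -3.939
v -2.857 0.306 -2.663
v -3.357 0.242 -4.354
v -3.604 0.863 -3.079
v 1.048 -2.518 -0.388
v 1.44 -2.544 -1.011
v 1.32 -3.656 -0.169
v 1.712 -3.682 -0.792
v 1.95 -3.279 -0.225
v 1.782 -2.575 -0.36
v 0.978 -3.625 -0.82
v 0.81 -2.921 -0.955
v 1.396 -3.228 -1.278
v 1.997 -3.014 -0.91
v 0.763 -3.186 -0.27
v 1.364 -2.972 0.098
v -4.056 3.086 0.053
v -3.336 3.261 -0.157
v -3.284 1.894 1.707
v -3.56 3.648 0.226
v -4.075 3.706 0.508
v -4.578 3.4 0.523
v -4.776 2.91 0.263
v -4.552 2.523 -0.121
v -4.038 2.465 -0.403
v -3.534 2.771 -0.418
v 0.684 -1.341 -2.914
v 2.04 -0.928 -2.194
v 1.02 -0.128 -4.243
v 2.376 0.285 -3.523
v 1.744 -2.865 -4.037
v 3.1 -2.452 -3.317
v 2.08 -1.652 -5.366
v 3.436 -1.239 -4.646
f 2 4 1
f 5 2 1
f 1 4 3
f 3 5 1
f 2 8 4
f 6 2 5
f 6 8 2
f 4 8 3
f 7 5 3
f 3 8 7
f 7 6 5
f 8 6 7
f 9 20 14
f 9 14 10
f 9 10 16
f 9 16 19
f 9 19 20
f 10 14 18
f 14 20 13
f 20 19 11
f 19 16 15
f 16 10 17
f 12 18 13
f 12 13 11
f 12 11 15
f 12 15 17
f 12 17 18
f 13 18 14
f 11 13 20
f 15 11 19
f 17 15 16
f 18 17 10
f 22 21 24
f 22 24 23
f 24 21 25
f 24 25 23
f 25 21 26
f 25 26 23
f 26 21 27
f 26 27 23
f 27 21 28
f 27 28 23
f 28 21 29
f 28 29 23
f 29 21 30
f 29 30 23
f 30 21 22
f 30 22 23
f 32 34 31
f 35 32 31
f 31 34 33
f 33 35 31
f 32 38 34
f 36 32 35
f 36 38 32
f 34 38 33
f 37 35 33
f 33 38 37
f 37 36 35
f 38 36 37



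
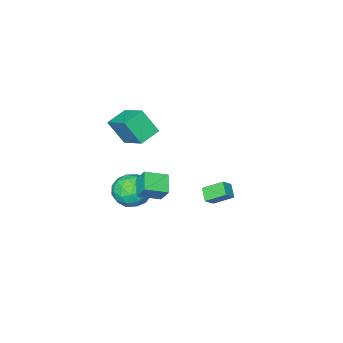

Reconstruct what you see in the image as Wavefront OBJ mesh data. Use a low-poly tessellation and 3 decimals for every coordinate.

v 2.641 -0.551 1.221
v 2.606 0.12 2.179
v 3.344 0.386 0.591
v 3.309 1.057 1.549
v 3.871 -1.157 1.691
v 3.836 -0.486 2.649
v 4.574 -0.22 1.061
v 4.539 0.451 2.019
v 2.529 -4.114 2.479
v 1.189 -4.234 2.901
v 2.688 -2.239 3.519
v 1.348 -2.359 3.94
v 3.072 -4.981 3.96
v 1.732 -5.101 4.381
v 3.231 -3.106 4.999
v 1.891 -3.226 5.421
v 2.891 -2.029 -0.468
v 3.908 -2.692 -0.77
v 1.712 -3.488 -1.23
v 2.729 -4.151 -1.532
v 2.42 -3.993 -0.33
v 3.149 -3.091 0.141
v 2.471 -3.089 -2.141
v 3.2 -2.187 -1.67
v 3.649 -3.347 -1.804
v 3.617 -3.906 -0.685
v 2.003 -2.274 -1.315
v 1.971 -2.833 -0.196
v 3.503 -2.232 -0.552
v 2.117 -3.948 -1.448
v 1.936 -3.855 -0.741
v 2.533 -4.245 -0.919
v 3.056 -2.467 -0.017
v 3.654 -2.856 -0.195
v 2.78 -3.621 0.064
v 1.966 -3.324 -1.805
v 2.564 -3.713 -1.983
v 3.087 -1.935 -1.081
v 3.684 -2.325 -1.259
v 2.84 -2.559 -2.064
v 3.948 -3.007 -1.338
v 3.255 -3.865 -1.785
v 3.104 -3.241 -2.143
v 3.532 -2.711 -1.867
v 3.93 -3.336 -0.68
v 3.237 -4.193 -1.127
v 3.055 -4.1 -0.421
v 3.483 -3.57 -0.144
v 3.777 -3.721 -1.287
v 2.383 -1.987 -0.873
v 1.69 -2.844 -1.32
v 2.137 -2.61 -1.856
v 2.565 -2.08 -1.579
v 2.365 -2.315 -0.215
v 1.672 -3.173 -0.662
v 2.088 -3.469 -0.133
v 2.516 -2.939 0.143
v 1.843 -2.459 -0.713
v -2.603 -2.268 -4.235
v -2.984 -3.028 -3.67
v -3.401 -1.285 -3.45
v -3.782 -2.045 -2.885
v -1.898 -2.175 -3.635
v -2.279 -2.935 -3.07
v -2.696 -1.192 -2.85
v -3.077 -1.952 -2.285
f 2 4 1
f 5 2 1
f 1 4 3
f 3 5 1
f 2 8 4
f 6 2 5
f 6 8 2
f 4 8 3
f 7 5 3
f 3 8 7
f 7 6 5
f 8 6 7
f 10 12 9
f 13 10 9
f 9 12 11
f 11 13 9
f 10 16 12
f 14 10 13
f 14 16 10
f 12 16 11
f 15 13 11
f 11 16 15
f 15 14 13
f 16 14 15
f 17 54 33
f 54 28 57
f 33 57 22
f 54 57 33
f 17 33 29
f 33 22 34
f 29 34 18
f 33 34 29
f 17 29 38
f 29 18 39
f 38 39 24
f 29 39 38
f 17 38 50
f 38 24 53
f 50 53 27
f 38 53 50
f 17 50 54
f 50 27 58
f 54 58 28
f 50 58 54
f 18 34 45
f 34 22 48
f 45 48 26
f 34 48 45
f 22 57 35
f 57 28 56
f 35 56 21
f 57 56 35
f 28 58 55
f 58 27 51
f 55 51 19
f 58 51 55
f 27 53 52
f 53 24 40
f 52 40 23
f 53 40 52
f 24 39 44
f 39 18 41
f 44 41 25
f 39 41 44
f 20 46 32
f 46 26 47
f 32 47 21
f 46 47 32
f 20 32 30
f 32 21 31
f 30 31 19
f 32 31 30
f 20 30 37
f 30 19 36
f 37 36 23
f 30 36 37
f 20 37 42
f 37 23 43
f 42 43 25
f 37 43 42
f 20 42 46
f 42 25 49
f 46 49 26
f 42 49 46
f 21 47 35
f 47 26 48
f 35 48 22
f 47 48 35
f 19 31 55
f 31 21 56
f 55 56 28
f 31 56 55
f 23 36 52
f 36 19 51
f 52 51 27
f 36 51 52
f 25 43 44
f 43 23 40
f 44 40 24
f 43 40 44
f 26 49 45
f 49 25 41
f 45 41 18
f 49 41 45
f 60 62 59
f 63 60 59
f 59 62 61
f 61 63 59
f 60 66 62
f 64 60 63
f 64 66 60
f 62 66 61
f 65 63 61
f 61 66 65
f 65 64 63
f 66 64 65



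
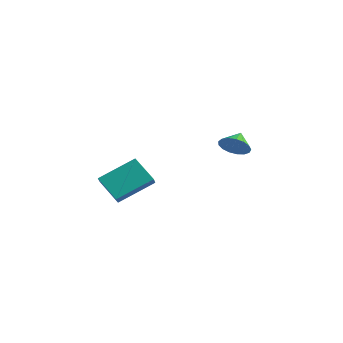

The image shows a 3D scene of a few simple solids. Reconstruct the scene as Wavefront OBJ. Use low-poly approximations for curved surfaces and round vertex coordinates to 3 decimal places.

v -1.781 2.058 -2.932
v -1.141 2.002 -2.406
v -2.139 2.882 -2.408
v -1.008 2.242 -2.692
v -1.051 2.441 -3.034
v -1.262 2.551 -3.352
v -1.591 2.549 -3.574
v -1.964 2.434 -3.649
v -2.295 2.234 -3.56
v -2.508 1.992 -3.327
v -2.554 1.766 -3.003
v -2.424 1.607 -2.664
v -2.146 1.551 -2.385
v -1.784 1.612 -2.232
v -1.421 1.774 -2.24
v -3.748 -5.022 -3.328
v -3 -3.349 -2.345
v -4.217 -4.476 -3.901
v -3.468 -2.803 -2.918
v -2.552 -4.997 -4.282
v -1.803 -3.324 -3.299
v -3.02 -4.451 -4.855
v -2.272 -2.778 -3.872
f 2 1 4
f 2 4 3
f 4 1 5
f 4 5 3
f 5 1 6
f 5 6 3
f 6 1 7
f 6 7 3
f 7 1 8
f 7 8 3
f 8 1 9
f 8 9 3
f 9 1 10
f 9 10 3
f 10 1 11
f 10 11 3
f 11 1 12
f 11 12 3
f 12 1 13
f 12 13 3
f 13 1 14
f 13 14 3
f 14 1 15
f 14 15 3
f 15 1 2
f 15 2 3
f 17 19 16
f 20 17 16
f 16 19 18
f 18 20 16
f 17 23 19
f 21 17 20
f 21 23 17
f 19 23 18
f 22 20 18
f 18 23 22
f 22 21 20
f 23 21 22



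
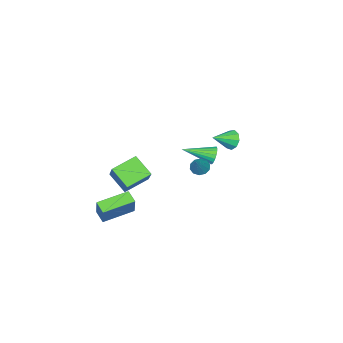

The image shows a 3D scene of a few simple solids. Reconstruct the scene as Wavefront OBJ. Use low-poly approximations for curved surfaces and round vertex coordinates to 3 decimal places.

v 1.822 3.743 3.206
v 2.171 4.003 2.823
v 2.658 4.197 4.274
v 1.919 4.239 2.92
v 1.63 4.285 3.127
v 1.414 4.124 3.364
v 1.354 3.818 3.54
v 1.473 3.484 3.589
v 1.725 3.248 3.492
v 2.014 3.202 3.285
v 2.23 3.363 3.048
v 2.29 3.669 2.871
v -3.982 0.994 1.258
v -3.605 1.318 0.723
v -2.758 0.566 1.862
v -3.678 1.638 1.099
v -3.894 1.657 1.549
v -4.15 1.366 1.863
v -4.328 0.9 1.894
v -4.344 0.478 1.627
v -4.19 0.298 1.188
v -3.939 0.443 0.781
v -3.708 0.845 0.598
v -1.991 1.37 1.075
v -1.663 1.455 0.521
v -0.689 0.05 1.645
v -1.542 1.65 0.697
v -1.511 1.789 0.949
v -1.574 1.846 1.225
v -1.72 1.808 1.472
v -1.92 1.684 1.64
v -2.134 1.497 1.696
v -2.319 1.286 1.63
v -2.44 1.091 1.453
v -2.471 0.951 1.202
v -2.408 0.895 0.925
v -2.262 0.932 0.679
v -2.062 1.057 0.51
v -1.848 1.243 0.454
v 0.733 -1.266 -0.855
v 0.71 -2.516 0.08
v 1.486 -0.303 0.453
v 1.463 -1.552 1.387
v 2.257 -1.708 -1.407
v 2.234 -2.957 -0.473
v 3.01 -0.744 -0.1
v 2.987 -1.994 0.835
v 2.73 -0.991 -1.563
v 3.194 -0.475 -0.222
v 2.96 -0.248 -1.929
v 3.424 0.269 -0.589
v 4.556 -1.729 -1.911
v 5.02 -1.212 -0.571
v 4.786 -0.985 -2.278
v 5.25 -0.469 -0.937
f 2 1 4
f 2 4 3
f 4 1 5
f 4 5 3
f 5 1 6
f 5 6 3
f 6 1 7
f 6 7 3
f 7 1 8
f 7 8 3
f 8 1 9
f 8 9 3
f 9 1 10
f 9 10 3
f 10 1 11
f 10 11 3
f 11 1 12
f 11 12 3
f 12 1 2
f 12 2 3
f 14 13 16
f 14 16 15
f 16 13 17
f 16 17 15
f 17 13 18
f 17 18 15
f 18 13 19
f 18 19 15
f 19 13 20
f 19 20 15
f 20 13 21
f 20 21 15
f 21 13 22
f 21 22 15
f 22 13 23
f 22 23 15
f 23 13 14
f 23 14 15
f 25 24 27
f 25 27 26
f 27 24 28
f 27 28 26
f 28 24 29
f 28 29 26
f 29 24 30
f 29 30 26
f 30 24 31
f 30 31 26
f 31 24 32
f 31 32 26
f 32 24 33
f 32 33 26
f 33 24 34
f 33 34 26
f 34 24 35
f 34 35 26
f 35 24 36
f 35 36 26
f 36 24 37
f 36 37 26
f 37 24 38
f 37 38 26
f 38 24 39
f 38 39 26
f 39 24 25
f 39 25 26
f 41 43 40
f 44 41 40
f 40 43 42
f 42 44 40
f 41 47 43
f 45 41 44
f 45 47 41
f 43 47 42
f 46 44 42
f 42 47 46
f 46 45 44
f 47 45 46
f 49 51 48
f 52 49 48
f 48 51 50
f 50 52 48
f 49 55 51
f 53 49 52
f 53 55 49
f 51 55 50
f 54 52 50
f 50 55 54
f 54 53 52
f 55 53 54



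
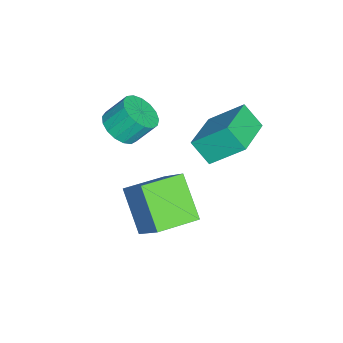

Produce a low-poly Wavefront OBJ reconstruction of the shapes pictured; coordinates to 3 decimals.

v -0.669 -0.355 -1.714
v -0.973 -1.095 -0.889
v -0.727 0.943 -0.572
v -1.032 0.202 0.254
v 1.172 -0.642 -1.294
v 0.867 -1.383 -0.468
v 1.113 0.655 -0.151
v 0.809 -0.085 0.674
v 0.938 -3.96 -0.043
v 1.705 -3.651 -0.113
v 1.489 -2.911 0.794
v 0.722 -3.22 0.863
v 1.488 -3.42 -0.353
v 1.272 -2.681 0.554
v 1.144 -3.313 -0.522
v 0.928 -2.574 0.385
v 0.753 -3.355 -0.581
v 0.538 -2.615 0.326
v 0.405 -3.535 -0.517
v 0.189 -2.795 0.39
v 0.179 -3.812 -0.345
v -0.037 -3.072 0.562
v 0.126 -4.123 -0.103
v -0.089 -3.383 0.804
v 0.26 -4.397 0.152
v 0.044 -3.657 1.059
v 0.549 -4.571 0.362
v 0.333 -3.831 1.269
v 0.927 -4.604 0.479
v 0.711 -3.865 1.386
v 1.307 -4.49 0.477
v 1.091 -3.751 1.384
v 1.603 -4.255 0.355
v 1.387 -3.515 1.262
v 1.747 -3.952 0.142
v 1.531 -3.212 1.049
v 2.755 -2.889 -4.481
v 1.558 -3.753 -3.146
v 1.64 -1.589 -4.639
v 0.444 -2.453 -3.304
v 3.596 -2.007 -3.156
v 2.4 -2.871 -1.821
v 2.482 -0.707 -3.314
v 1.285 -1.571 -1.979
f 2 4 1
f 5 2 1
f 1 4 3
f 3 5 1
f 2 8 4
f 6 2 5
f 6 8 2
f 4 8 3
f 7 5 3
f 3 8 7
f 7 6 5
f 8 6 7
f 10 9 13
f 10 13 11
f 11 13 14
f 11 14 12
f 13 9 15
f 13 15 14
f 14 15 16
f 14 16 12
f 15 9 17
f 15 17 16
f 16 17 18
f 16 18 12
f 17 9 19
f 17 19 18
f 18 19 20
f 18 20 12
f 19 9 21
f 19 21 20
f 20 21 22
f 20 22 12
f 21 9 23
f 21 23 22
f 22 23 24
f 22 24 12
f 23 9 25
f 23 25 24
f 24 25 26
f 24 26 12
f 25 9 27
f 25 27 26
f 26 27 28
f 26 28 12
f 27 9 29
f 27 29 28
f 28 29 30
f 28 30 12
f 29 9 31
f 29 31 30
f 30 31 32
f 30 32 12
f 31 9 33
f 31 33 32
f 32 33 34
f 32 34 12
f 33 9 35
f 33 35 34
f 34 35 36
f 34 36 12
f 35 9 10
f 35 10 36
f 36 10 11
f 36 11 12
f 38 40 37
f 41 38 37
f 37 40 39
f 39 41 37
f 38 44 40
f 42 38 41
f 42 44 38
f 40 44 39
f 43 41 39
f 39 44 43
f 43 42 41
f 44 42 43



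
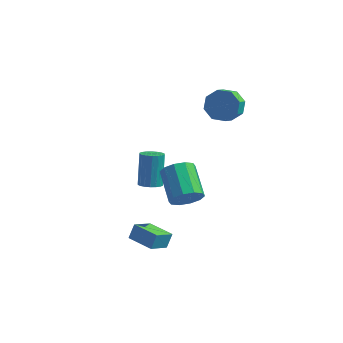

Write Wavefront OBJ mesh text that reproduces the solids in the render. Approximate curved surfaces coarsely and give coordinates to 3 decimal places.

v 2.734 4.054 3.66
v 3.103 4.582 4.477
v 3.035 3.734 5.056
v 2.666 3.206 4.24
v 2.309 4.613 4.428
v 2.241 3.764 5.007
v 1.764 4.316 3.929
v 1.696 3.467 4.509
v 1.787 3.866 3.273
v 1.719 3.017 3.853
v 2.365 3.526 2.844
v 2.297 2.678 3.423
v 3.159 3.496 2.893
v 3.091 2.647 3.472
v 3.704 3.793 3.391
v 3.636 2.944 3.971
v 3.681 4.243 4.047
v 3.613 3.394 4.627
v 1.834 -0.116 -1.261
v 2.364 0.562 -1.77
v 1.297 2.134 -0.788
v 0.766 1.456 -0.279
v 1.86 0.426 -2.101
v 0.792 1.999 -1.118
v 1.346 0.083 -2.111
v 0.278 1.656 -1.128
v 1.018 -0.336 -1.797
v -0.05 1.237 -0.814
v 1.002 -0.671 -1.278
v -0.066 0.902 -0.295
v 1.303 -0.794 -0.752
v 0.236 0.778 0.23
v 1.808 -0.659 -0.422
v 0.74 0.914 0.561
v 2.322 -0.316 -0.412
v 1.254 1.257 0.571
v 2.65 0.103 -0.726
v 1.582 1.676 0.257
v 2.666 0.438 -1.245
v 1.598 2.011 -0.262
v -0.895 1.669 -2.316
v -0.292 2.026 -2.427
v -0.522 2.989 -0.575
v -1.125 2.631 -0.464
v -0.51 2.216 -2.553
v -0.74 3.179 -0.701
v -0.805 2.298 -2.632
v -1.035 3.261 -0.78
v -1.118 2.255 -2.649
v -1.348 3.218 -0.796
v -1.386 2.096 -2.599
v -1.616 3.059 -0.747
v -1.558 1.852 -2.494
v -1.787 2.815 -0.642
v -1.598 1.572 -2.353
v -1.827 2.535 -0.501
v -1.498 1.311 -2.205
v -1.728 2.274 -0.353
v -1.28 1.121 -2.079
v -1.51 2.084 -0.227
v -0.985 1.039 -2
v -1.215 2.002 -0.148
v -0.672 1.082 -1.984
v -0.902 2.045 -0.131
v -0.404 1.241 -2.033
v -0.634 2.204 -0.181
v -0.233 1.485 -2.138
v -0.462 2.448 -0.286
v -0.193 1.765 -2.279
v -0.422 2.728 -0.427
v -0.605 -2.592 -3.222
v -0.444 -2.127 -2.421
v -0.116 -1.466 -3.974
v 0.045 -1.001 -3.173
v 0.875 -3.199 -3.167
v 1.036 -2.734 -2.366
v 1.364 -2.073 -3.919
v 1.525 -1.608 -3.118
f 2 1 5
f 2 5 3
f 3 5 6
f 3 6 4
f 5 1 7
f 5 7 6
f 6 7 8
f 6 8 4
f 7 1 9
f 7 9 8
f 8 9 10
f 8 10 4
f 9 1 11
f 9 11 10
f 10 11 12
f 10 12 4
f 11 1 13
f 11 13 12
f 12 13 14
f 12 14 4
f 13 1 15
f 13 15 14
f 14 15 16
f 14 16 4
f 15 1 17
f 15 17 16
f 16 17 18
f 16 18 4
f 17 1 2
f 17 2 18
f 18 2 3
f 18 3 4
f 20 19 23
f 20 23 21
f 21 23 24
f 21 24 22
f 23 19 25
f 23 25 24
f 24 25 26
f 24 26 22
f 25 19 27
f 25 27 26
f 26 27 28
f 26 28 22
f 27 19 29
f 27 29 28
f 28 29 30
f 28 30 22
f 29 19 31
f 29 31 30
f 30 31 32
f 30 32 22
f 31 19 33
f 31 33 32
f 32 33 34
f 32 34 22
f 33 19 35
f 33 35 34
f 34 35 36
f 34 36 22
f 35 19 37
f 35 37 36
f 36 37 38
f 36 38 22
f 37 19 39
f 37 39 38
f 38 39 40
f 38 40 22
f 39 19 20
f 39 20 40
f 40 20 21
f 40 21 22
f 42 41 45
f 42 45 43
f 43 45 46
f 43 46 44
f 45 41 47
f 45 47 46
f 46 47 48
f 46 48 44
f 47 41 49
f 47 49 48
f 48 49 50
f 48 50 44
f 49 41 51
f 49 51 50
f 50 51 52
f 50 52 44
f 51 41 53
f 51 53 52
f 52 53 54
f 52 54 44
f 53 41 55
f 53 55 54
f 54 55 56
f 54 56 44
f 55 41 57
f 55 57 56
f 56 57 58
f 56 58 44
f 57 41 59
f 57 59 58
f 58 59 60
f 58 60 44
f 59 41 61
f 59 61 60
f 60 61 62
f 60 62 44
f 61 41 63
f 61 63 62
f 62 63 64
f 62 64 44
f 63 41 65
f 63 65 64
f 64 65 66
f 64 66 44
f 65 41 67
f 65 67 66
f 66 67 68
f 66 68 44
f 67 41 69
f 67 69 68
f 68 69 70
f 68 70 44
f 69 41 42
f 69 42 70
f 70 42 43
f 70 43 44
f 72 74 71
f 75 72 71
f 71 74 73
f 73 75 71
f 72 78 74
f 76 72 75
f 76 78 72
f 74 78 73
f 77 75 73
f 73 78 77
f 77 76 75
f 78 76 77



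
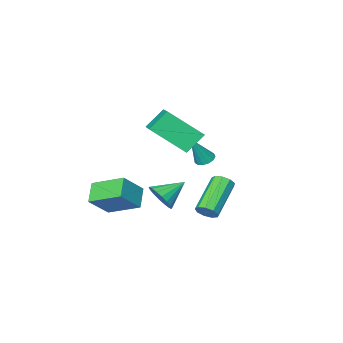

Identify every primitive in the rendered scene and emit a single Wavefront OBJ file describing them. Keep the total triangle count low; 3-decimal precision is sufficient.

v -0.176 -1.536 -1.839
v 0.242 -1.747 -2.067
v 0.596 -1.584 -0.381
v 0.28 -1.457 -2.077
v 0.173 -1.192 -2.012
v -0.044 -1.036 -1.892
v -0.303 -1.039 -1.755
v -0.522 -1.2 -1.645
v -0.63 -1.468 -1.596
v -0.595 -1.757 -1.625
v -0.426 -1.976 -1.721
v -0.178 -2.056 -1.855
v 0.071 -1.97 -1.984
v 3.286 -4.125 -4.248
v 4.399 -4.028 -3.188
v 2.47 -2.668 -3.524
v 3.583 -2.571 -2.464
v 3.917 -3.409 -4.976
v 5.03 -3.312 -3.916
v 3.101 -1.952 -4.252
v 4.214 -1.855 -3.192
v 2.798 2.873 -2.573
v 3.144 2.472 -2.425
v 1.689 1.646 -1.258
v 1.342 2.047 -1.407
v 3.172 2.762 -2.186
v 1.716 1.935 -1.019
v 3.024 3.103 -2.128
v 1.569 2.277 -0.961
v 2.771 3.337 -2.278
v 1.316 2.51 -1.112
v 2.53 3.354 -2.567
v 1.075 2.527 -1.4
v 2.414 3.146 -2.858
v 0.959 2.319 -1.692
v 2.478 2.81 -3.016
v 1.023 1.984 -1.85
v 2.691 2.504 -2.967
v 1.236 1.678 -1.801
v 2.954 2.371 -2.734
v 1.499 1.545 -1.567
v 0.934 -0.333 0.608
v 2.141 -1.474 1.924
v 1.632 1.018 1.139
v 2.839 -0.124 2.455
v 1.821 -0.436 -0.295
v 3.028 -1.578 1.021
v 2.519 0.914 0.236
v 3.726 -0.227 1.552
v 3.94 0.961 -2.164
v 4.338 0.925 -1.483
v 2.74 1.099 -1.456
v 4.336 1.269 -1.554
v 4.255 1.552 -1.745
v 4.112 1.719 -2.02
v 3.934 1.735 -2.323
v 3.758 1.598 -2.595
v 3.618 1.335 -2.781
v 3.542 0.998 -2.846
v 3.544 0.654 -2.775
v 3.625 0.37 -2.583
v 3.768 0.204 -2.308
v 3.945 0.187 -2.005
v 4.121 0.324 -1.734
v 4.262 0.587 -1.547
f 2 1 4
f 2 4 3
f 4 1 5
f 4 5 3
f 5 1 6
f 5 6 3
f 6 1 7
f 6 7 3
f 7 1 8
f 7 8 3
f 8 1 9
f 8 9 3
f 9 1 10
f 9 10 3
f 10 1 11
f 10 11 3
f 11 1 12
f 11 12 3
f 12 1 13
f 12 13 3
f 13 1 2
f 13 2 3
f 15 17 14
f 18 15 14
f 14 17 16
f 16 18 14
f 15 21 17
f 19 15 18
f 19 21 15
f 17 21 16
f 20 18 16
f 16 21 20
f 20 19 18
f 21 19 20
f 23 22 26
f 23 26 24
f 24 26 27
f 24 27 25
f 26 22 28
f 26 28 27
f 27 28 29
f 27 29 25
f 28 22 30
f 28 30 29
f 29 30 31
f 29 31 25
f 30 22 32
f 30 32 31
f 31 32 33
f 31 33 25
f 32 22 34
f 32 34 33
f 33 34 35
f 33 35 25
f 34 22 36
f 34 36 35
f 35 36 37
f 35 37 25
f 36 22 38
f 36 38 37
f 37 38 39
f 37 39 25
f 38 22 40
f 38 40 39
f 39 40 41
f 39 41 25
f 40 22 23
f 40 23 41
f 41 23 24
f 41 24 25
f 43 45 42
f 46 43 42
f 42 45 44
f 44 46 42
f 43 49 45
f 47 43 46
f 47 49 43
f 45 49 44
f 48 46 44
f 44 49 48
f 48 47 46
f 49 47 48
f 51 50 53
f 51 53 52
f 53 50 54
f 53 54 52
f 54 50 55
f 54 55 52
f 55 50 56
f 55 56 52
f 56 50 57
f 56 57 52
f 57 50 58
f 57 58 52
f 58 50 59
f 58 59 52
f 59 50 60
f 59 60 52
f 60 50 61
f 60 61 52
f 61 50 62
f 61 62 52
f 62 50 63
f 62 63 52
f 63 50 64
f 63 64 52
f 64 50 65
f 64 65 52
f 65 50 51
f 65 51 52



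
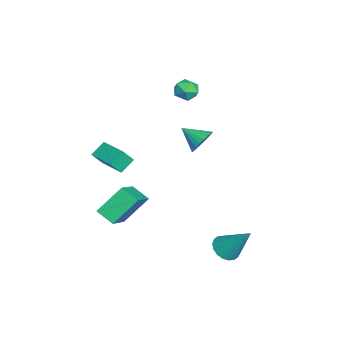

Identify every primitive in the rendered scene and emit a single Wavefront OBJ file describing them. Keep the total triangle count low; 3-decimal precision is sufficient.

v -2.882 -0.18 0.345
v -2.17 -0.424 0.45
v -3.318 -1.18 0.975
v -2.209 -0.256 0.691
v -2.351 -0.076 0.879
v -2.573 0.089 0.986
v -2.843 0.212 0.995
v -3.118 0.276 0.906
v -3.358 0.27 0.731
v -3.525 0.196 0.497
v -3.594 0.065 0.241
v -3.555 -0.104 -0
v -3.413 -0.284 -0.188
v -3.191 -0.448 -0.295
v -2.921 -0.572 -0.305
v -2.646 -0.636 -0.215
v -2.406 -0.63 -0.04
v -2.239 -0.556 0.193
v 2.221 -4.251 2.159
v 1.729 -3.757 2.663
v 3.359 -3.308 2.344
v 2.868 -2.813 2.848
v 2.472 -4.687 2.832
v 1.981 -4.192 3.336
v 3.611 -3.743 3.017
v 3.119 -3.249 3.521
v 0.123 -3.566 -3.231
v -0.333 -4.342 -2.751
v -0.444 -2.474 -2.001
v -0.9 -3.25 -1.521
v 1.78 -3.89 -2.179
v 1.324 -4.666 -1.699
v 1.213 -2.798 -0.949
v 0.757 -3.574 -0.469
v -3.291 -0.52 3.188
v -2.693 -0.85 3.229
v -3.647 -1.05 4.091
v -3.049 -1.38 4.132
v -3.078 -0.709 4.256
v -2.858 -0.381 3.698
v -3.482 -1.519 3.622
v -3.262 -1.191 3.064
v -2.812 -1.467 3.498
v -2.562 -0.967 3.89
v -3.778 -0.933 3.43
v -3.528 -0.433 3.822
v 3.054 1.211 -2.597
v 3.668 0.835 -2.576
v 3.666 2.289 -1.103
v 3.738 1.075 -2.778
v 3.672 1.341 -2.943
v 3.484 1.582 -3.04
v 3.211 1.749 -3.049
v 2.907 1.81 -2.968
v 2.632 1.752 -2.814
v 2.441 1.588 -2.617
v 2.371 1.348 -2.415
v 2.437 1.082 -2.25
v 2.625 0.841 -2.153
v 2.898 0.673 -2.144
v 3.202 0.613 -2.225
v 3.477 0.67 -2.379
f 2 1 4
f 2 4 3
f 4 1 5
f 4 5 3
f 5 1 6
f 5 6 3
f 6 1 7
f 6 7 3
f 7 1 8
f 7 8 3
f 8 1 9
f 8 9 3
f 9 1 10
f 9 10 3
f 10 1 11
f 10 11 3
f 11 1 12
f 11 12 3
f 12 1 13
f 12 13 3
f 13 1 14
f 13 14 3
f 14 1 15
f 14 15 3
f 15 1 16
f 15 16 3
f 16 1 17
f 16 17 3
f 17 1 18
f 17 18 3
f 18 1 2
f 18 2 3
f 20 22 19
f 23 20 19
f 19 22 21
f 21 23 19
f 20 26 22
f 24 20 23
f 24 26 20
f 22 26 21
f 25 23 21
f 21 26 25
f 25 24 23
f 26 24 25
f 28 30 27
f 31 28 27
f 27 30 29
f 29 31 27
f 28 34 30
f 32 28 31
f 32 34 28
f 30 34 29
f 33 31 29
f 29 34 33
f 33 32 31
f 34 32 33
f 35 46 40
f 35 40 36
f 35 36 42
f 35 42 45
f 35 45 46
f 36 40 44
f 40 46 39
f 46 45 37
f 45 42 41
f 42 36 43
f 38 44 39
f 38 39 37
f 38 37 41
f 38 41 43
f 38 43 44
f 39 44 40
f 37 39 46
f 41 37 45
f 43 41 42
f 44 43 36
f 48 47 50
f 48 50 49
f 50 47 51
f 50 51 49
f 51 47 52
f 51 52 49
f 52 47 53
f 52 53 49
f 53 47 54
f 53 54 49
f 54 47 55
f 54 55 49
f 55 47 56
f 55 56 49
f 56 47 57
f 56 57 49
f 57 47 58
f 57 58 49
f 58 47 59
f 58 59 49
f 59 47 60
f 59 60 49
f 60 47 61
f 60 61 49
f 61 47 62
f 61 62 49
f 62 47 48
f 62 48 49



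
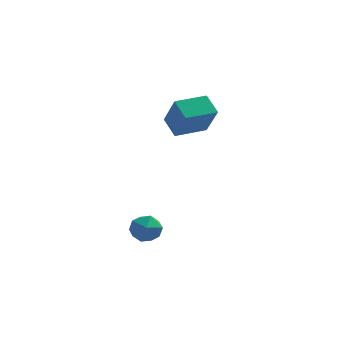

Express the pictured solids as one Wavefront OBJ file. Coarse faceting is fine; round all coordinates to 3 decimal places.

v 1.048 -0.549 -2.449
v 1.921 -0.416 -2.691
v 1.059 -1.864 -3.129
v 1.932 -1.731 -3.371
v 1.717 -1.869 -2.493
v 1.71 -1.057 -2.072
v 1.27 -1.223 -3.748
v 1.263 -0.411 -3.327
v 2.057 -0.833 -3.494
v 2.334 -1.232 -2.718
v 0.646 -1.048 -3.102
v 0.923 -1.447 -2.326
v 2.684 1.607 3.367
v 1.95 2.318 4.138
v 1.904 2.522 1.781
v 1.17 3.232 2.552
v 3.95 2.828 3.448
v 3.216 3.538 4.219
v 3.17 3.742 1.862
v 2.436 4.453 2.633
f 1 12 6
f 1 6 2
f 1 2 8
f 1 8 11
f 1 11 12
f 2 6 10
f 6 12 5
f 12 11 3
f 11 8 7
f 8 2 9
f 4 10 5
f 4 5 3
f 4 3 7
f 4 7 9
f 4 9 10
f 5 10 6
f 3 5 12
f 7 3 11
f 9 7 8
f 10 9 2
f 14 16 13
f 17 14 13
f 13 16 15
f 15 17 13
f 14 20 16
f 18 14 17
f 18 20 14
f 16 20 15
f 19 17 15
f 15 20 19
f 19 18 17
f 20 18 19



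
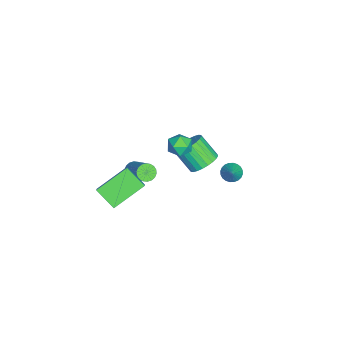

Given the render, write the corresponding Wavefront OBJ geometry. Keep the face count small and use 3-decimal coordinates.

v 2.969 3.884 2.936
v 3.274 4.286 2.576
v 3.871 3.996 3.824
v 3.131 4.435 2.702
v 2.963 4.499 2.864
v 2.797 4.47 3.037
v 2.656 4.352 3.195
v 2.563 4.163 3.313
v 2.533 3.93 3.374
v 2.568 3.691 3.368
v 2.665 3.481 3.296
v 2.808 3.333 3.17
v 2.975 3.268 3.008
v 3.142 3.297 2.835
v 3.283 3.415 2.678
v 3.375 3.605 2.559
v 3.406 3.837 2.499
v 3.371 4.076 2.504
v -0.949 -2.102 -1.871
v -0.555 -2.008 -2.327
v 0.783 -1.103 -0.985
v 0.389 -1.198 -0.529
v -0.706 -1.782 -2.33
v 0.632 -0.877 -0.988
v -0.904 -1.62 -2.241
v 0.434 -0.715 -0.899
v -1.112 -1.553 -2.079
v 0.226 -0.648 -0.737
v -1.287 -1.595 -1.876
v 0.051 -0.69 -0.534
v -1.395 -1.737 -1.672
v -0.057 -0.832 -0.33
v -1.415 -1.952 -1.507
v -0.077 -1.047 -0.166
v -1.343 -2.197 -1.415
v -0.005 -1.292 -0.073
v -1.192 -2.423 -1.412
v 0.146 -1.518 -0.07
v -0.994 -2.585 -1.501
v 0.344 -1.68 -0.159
v -0.786 -2.652 -1.663
v 0.552 -1.747 -0.321
v -0.611 -2.61 -1.866
v 0.727 -1.705 -0.524
v -0.503 -2.468 -2.07
v 0.835 -1.563 -0.728
v -0.483 -2.253 -2.234
v 0.855 -1.348 -0.893
v 2.519 -1.97 2.208
v 3.261 -1.864 2.914
v 3.169 -0.912 1.366
v 3.911 -0.806 2.072
v 3.709 -3.514 1.188
v 4.451 -3.408 1.894
v 4.359 -2.456 0.346
v 5.101 -2.35 1.052
v 0.451 1.379 1.939
v 1.035 0.806 2.006
v -0.395 0.594 2.594
v 0.189 0.021 2.661
v 0.255 0.725 3.077
v 0.778 1.21 2.672
v -0.138 0.19 1.928
v 0.385 0.675 1.523
v 0.671 0.071 1.999
v 0.913 0.402 2.709
v -0.273 0.998 1.891
v -0.031 1.329 2.601
v -2.958 1.767 -2.788
v -2.057 1.766 -2.378
v -2.621 0.712 -1.142
v -3.522 0.713 -1.552
v -2.221 2.066 -2.198
v -2.785 1.012 -0.961
v -2.498 2.32 -2.108
v -3.062 1.266 -0.871
v -2.845 2.489 -2.121
v -3.409 1.435 -0.884
v -3.209 2.549 -2.236
v -3.772 1.495 -0.999
v -3.534 2.49 -2.435
v -4.098 1.436 -1.198
v -3.772 2.321 -2.688
v -4.336 1.267 -1.451
v -3.887 2.067 -2.956
v -4.45 1.013 -1.719
v -3.859 1.768 -3.198
v -4.423 0.714 -1.962
v -3.695 1.468 -3.379
v -4.259 0.414 -2.142
v -3.418 1.214 -3.469
v -3.982 0.16 -2.232
v -3.071 1.045 -3.456
v -3.635 -0.009 -2.219
v -2.708 0.985 -3.341
v -3.271 -0.069 -2.104
v -2.382 1.044 -3.142
v -2.946 -0.01 -1.905
v -2.144 1.213 -2.889
v -2.708 0.159 -1.652
v -2.03 1.467 -2.621
v -2.593 0.413 -1.384
f 2 1 4
f 2 4 3
f 4 1 5
f 4 5 3
f 5 1 6
f 5 6 3
f 6 1 7
f 6 7 3
f 7 1 8
f 7 8 3
f 8 1 9
f 8 9 3
f 9 1 10
f 9 10 3
f 10 1 11
f 10 11 3
f 11 1 12
f 11 12 3
f 12 1 13
f 12 13 3
f 13 1 14
f 13 14 3
f 14 1 15
f 14 15 3
f 15 1 16
f 15 16 3
f 16 1 17
f 16 17 3
f 17 1 18
f 17 18 3
f 18 1 2
f 18 2 3
f 20 19 23
f 20 23 21
f 21 23 24
f 21 24 22
f 23 19 25
f 23 25 24
f 24 25 26
f 24 26 22
f 25 19 27
f 25 27 26
f 26 27 28
f 26 28 22
f 27 19 29
f 27 29 28
f 28 29 30
f 28 30 22
f 29 19 31
f 29 31 30
f 30 31 32
f 30 32 22
f 31 19 33
f 31 33 32
f 32 33 34
f 32 34 22
f 33 19 35
f 33 35 34
f 34 35 36
f 34 36 22
f 35 19 37
f 35 37 36
f 36 37 38
f 36 38 22
f 37 19 39
f 37 39 38
f 38 39 40
f 38 40 22
f 39 19 41
f 39 41 40
f 40 41 42
f 40 42 22
f 41 19 43
f 41 43 42
f 42 43 44
f 42 44 22
f 43 19 45
f 43 45 44
f 44 45 46
f 44 46 22
f 45 19 47
f 45 47 46
f 46 47 48
f 46 48 22
f 47 19 20
f 47 20 48
f 48 20 21
f 48 21 22
f 50 52 49
f 53 50 49
f 49 52 51
f 51 53 49
f 50 56 52
f 54 50 53
f 54 56 50
f 52 56 51
f 55 53 51
f 51 56 55
f 55 54 53
f 56 54 55
f 57 68 62
f 57 62 58
f 57 58 64
f 57 64 67
f 57 67 68
f 58 62 66
f 62 68 61
f 68 67 59
f 67 64 63
f 64 58 65
f 60 66 61
f 60 61 59
f 60 59 63
f 60 63 65
f 60 65 66
f 61 66 62
f 59 61 68
f 63 59 67
f 65 63 64
f 66 65 58
f 70 69 73
f 70 73 71
f 71 73 74
f 71 74 72
f 73 69 75
f 73 75 74
f 74 75 76
f 74 76 72
f 75 69 77
f 75 77 76
f 76 77 78
f 76 78 72
f 77 69 79
f 77 79 78
f 78 79 80
f 78 80 72
f 79 69 81
f 79 81 80
f 80 81 82
f 80 82 72
f 81 69 83
f 81 83 82
f 82 83 84
f 82 84 72
f 83 69 85
f 83 85 84
f 84 85 86
f 84 86 72
f 85 69 87
f 85 87 86
f 86 87 88
f 86 88 72
f 87 69 89
f 87 89 88
f 88 89 90
f 88 90 72
f 89 69 91
f 89 91 90
f 90 91 92
f 90 92 72
f 91 69 93
f 91 93 92
f 92 93 94
f 92 94 72
f 93 69 95
f 93 95 94
f 94 95 96
f 94 96 72
f 95 69 97
f 95 97 96
f 96 97 98
f 96 98 72
f 97 69 99
f 97 99 98
f 98 99 100
f 98 100 72
f 99 69 101
f 99 101 100
f 100 101 102
f 100 102 72
f 101 69 70
f 101 70 102
f 102 70 71
f 102 71 72

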